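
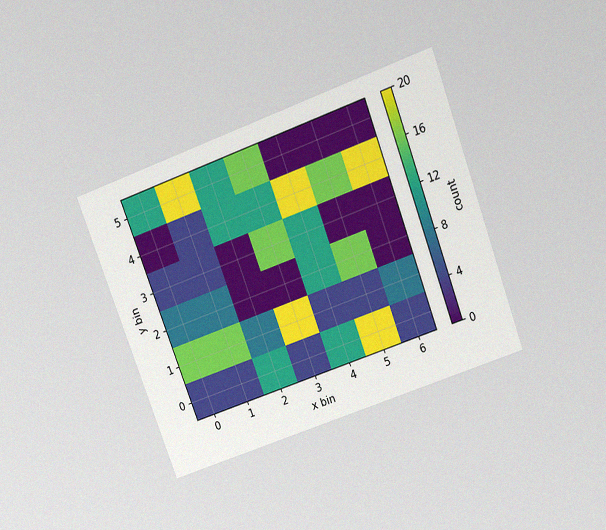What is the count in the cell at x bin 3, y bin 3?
The chart is tilted about 20° counter-clockwise and viewed slightly from above, with some photo noise. Matching the cell (3, 3) against the colorbar gives 16.

16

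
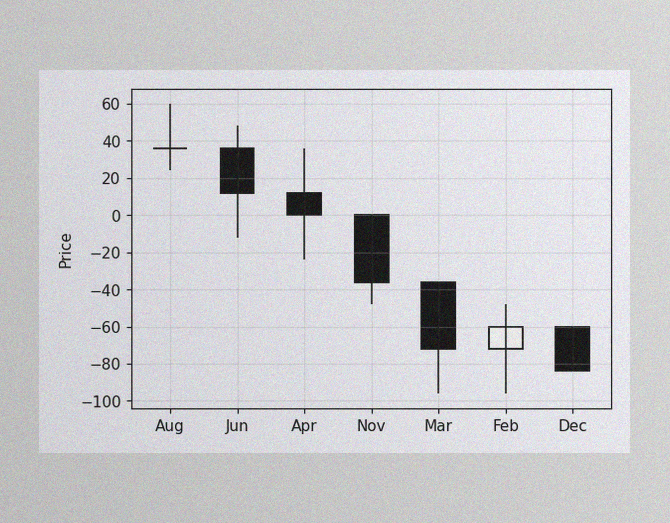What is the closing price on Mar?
-72

The image has some photo noise and uneven lighting. The Mar candle closes at -72.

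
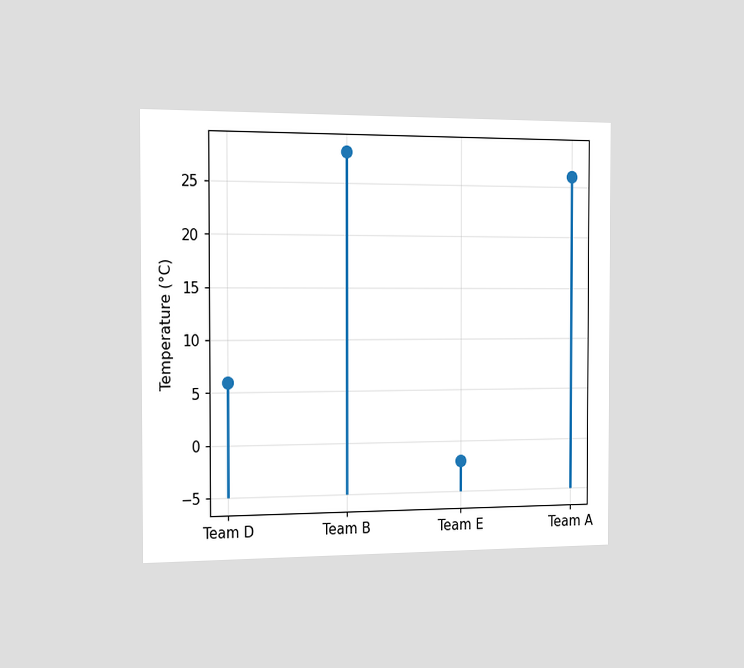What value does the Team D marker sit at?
6°C

The chart is viewed slightly from the left. The Team D marker sits at 6°C.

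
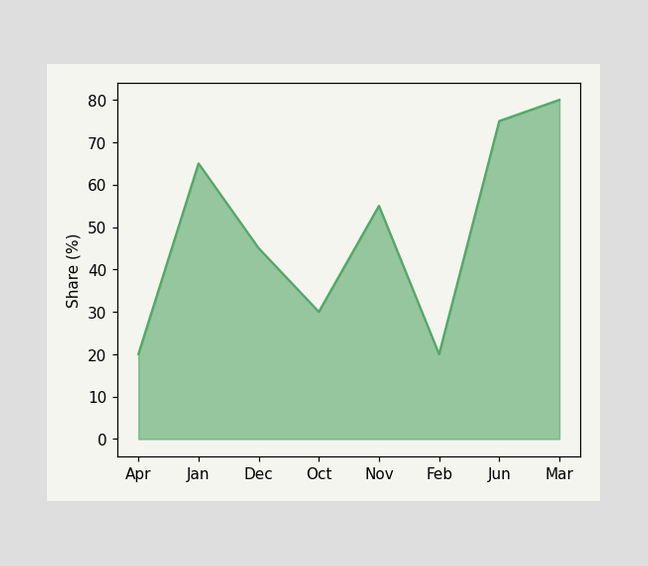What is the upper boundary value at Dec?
At Dec the upper boundary is at 45%.

45%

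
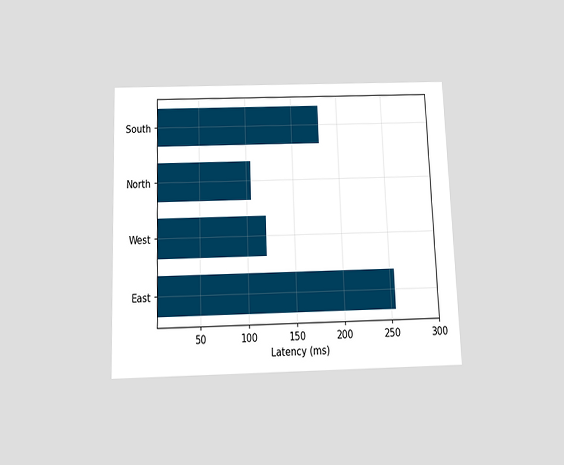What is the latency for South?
180ms

The chart is tilted about 2° counter-clockwise and viewed slightly from below. Reading along the chart's x-axis, the South bar reaches 180ms.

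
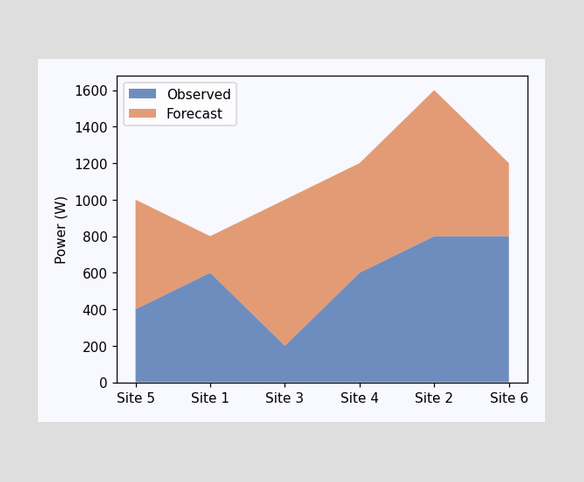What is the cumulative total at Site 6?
The stacked total at Site 6 reaches 1200W.

1200W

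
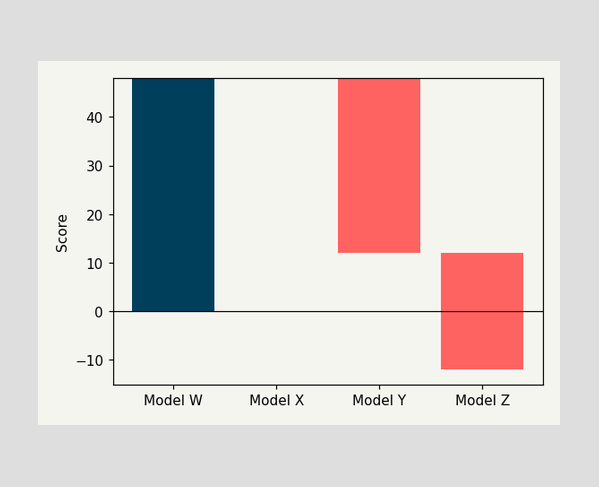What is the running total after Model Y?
12

After Model Y the running total reaches 12.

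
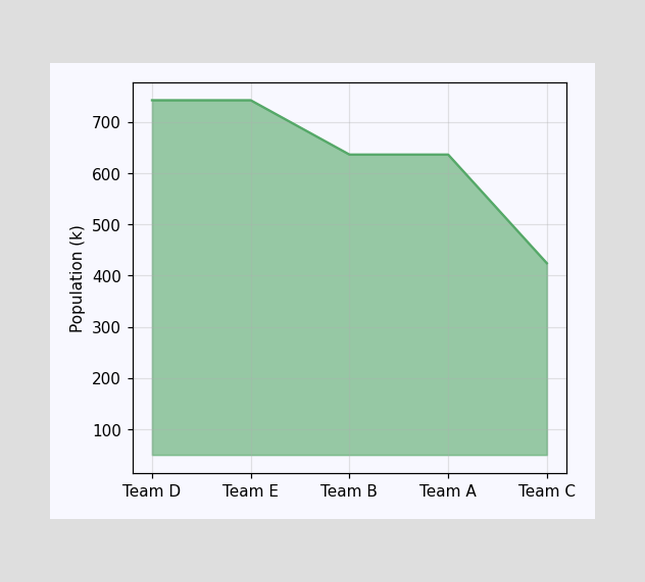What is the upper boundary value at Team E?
742k

At Team E the upper boundary is at 742k.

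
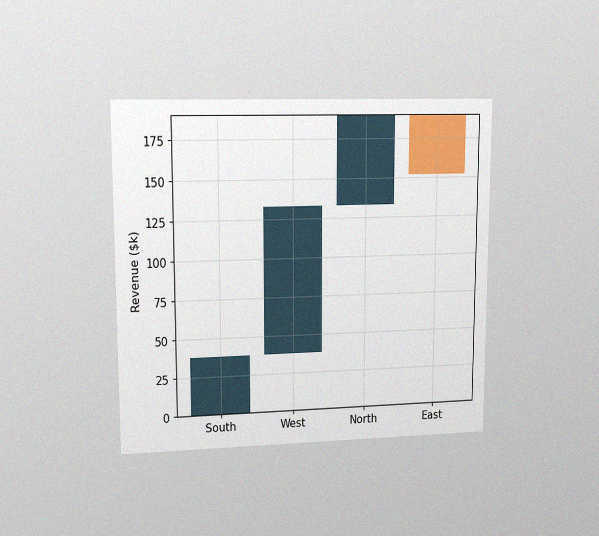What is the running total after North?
The chart is viewed at a slight angle, with some photo noise. After North the running total reaches $190k.

$190k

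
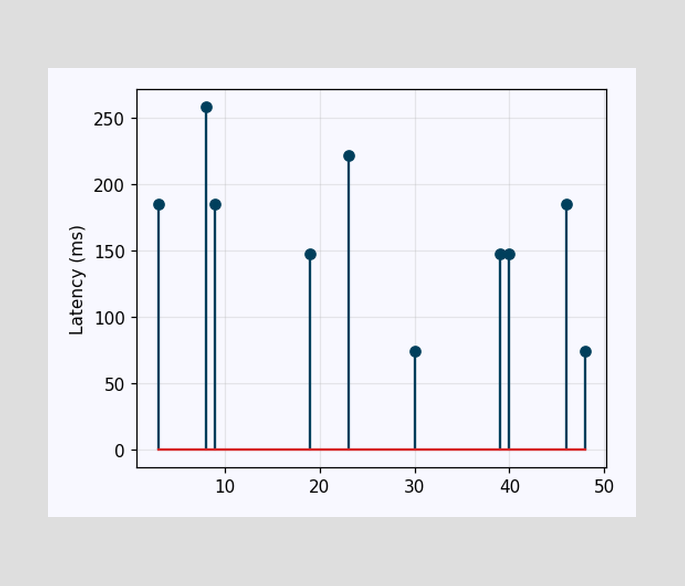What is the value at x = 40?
148ms

The stem at x=40 reaches 148ms.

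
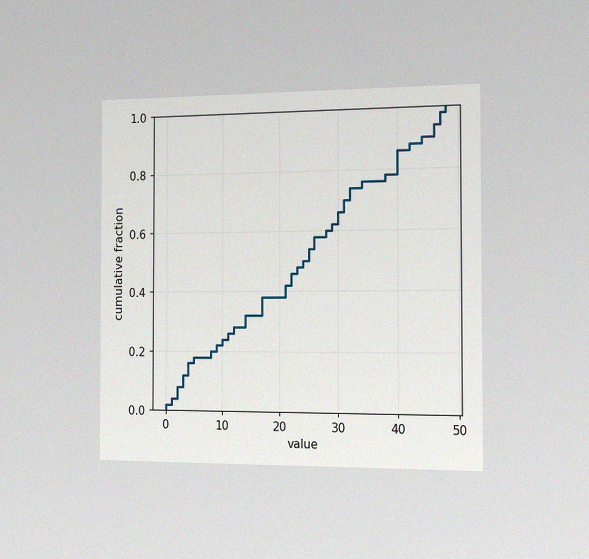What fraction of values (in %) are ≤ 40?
The chart is viewed slightly from the right, with some photo noise. At x=40 the ECDF step is at 86%.

86%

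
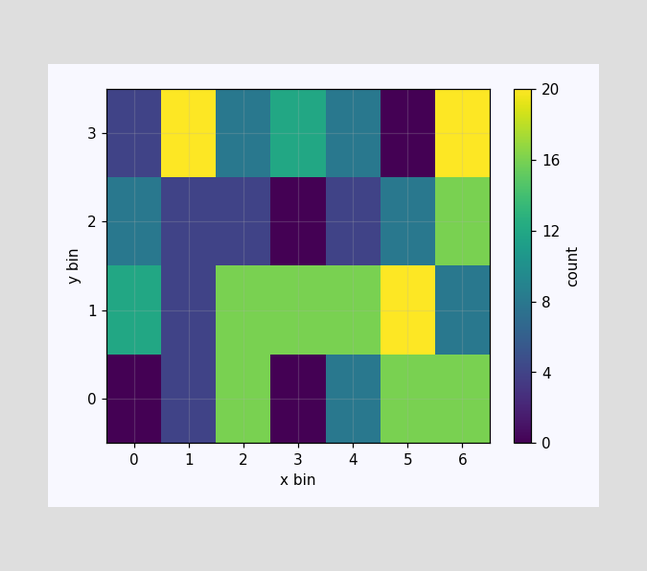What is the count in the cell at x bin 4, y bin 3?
8

Matching the cell (4, 3) against the colorbar gives 8.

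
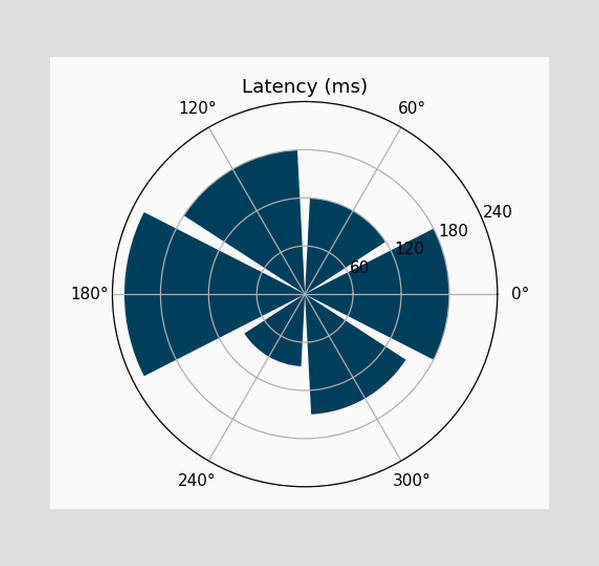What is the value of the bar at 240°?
90ms

The bar at 240° reaches 90ms on the radial axis.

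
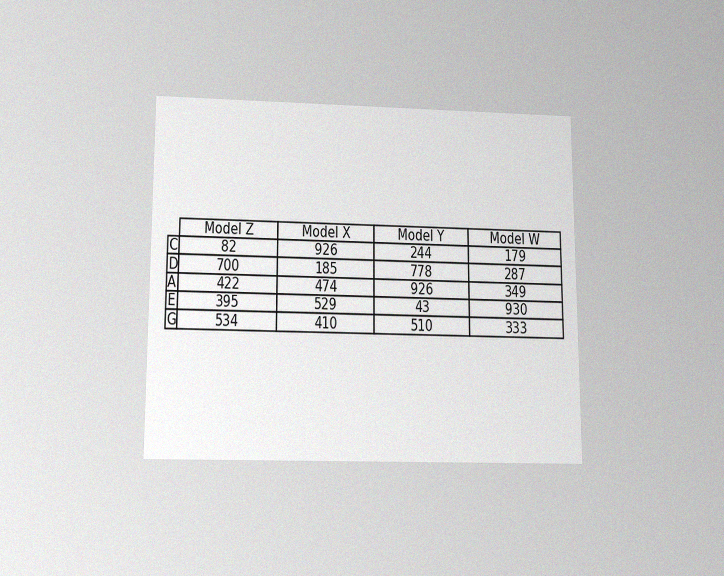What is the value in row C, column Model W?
179

The chart is viewed slightly from below, with some photo noise. The (C, Model W) cell reads 179.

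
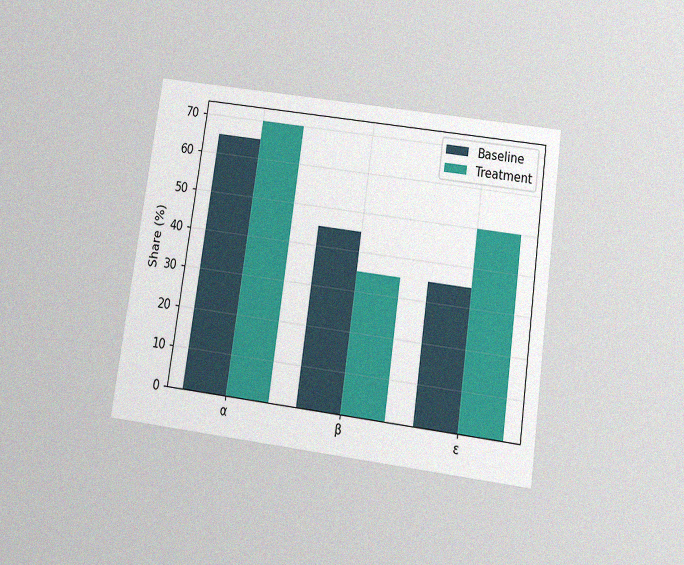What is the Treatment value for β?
35%

The chart is tilted about 8° clockwise and viewed slightly from below, with some photo noise. The Treatment bar at β reaches 35% on the y-axis.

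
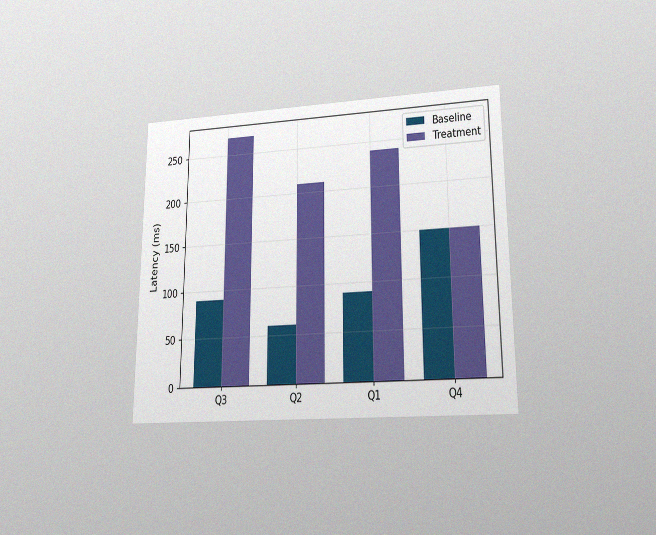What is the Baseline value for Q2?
60ms

The chart is viewed at a slight angle, with some photo noise. The Baseline bar at Q2 reaches 60ms on the y-axis.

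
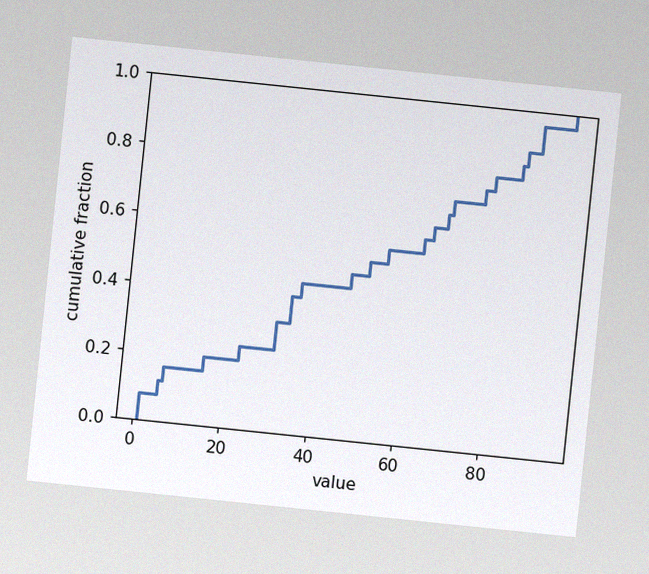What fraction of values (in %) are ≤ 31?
32%

The chart is tilted about 6° clockwise, with some photo noise. At x=31 the ECDF step is at 32%.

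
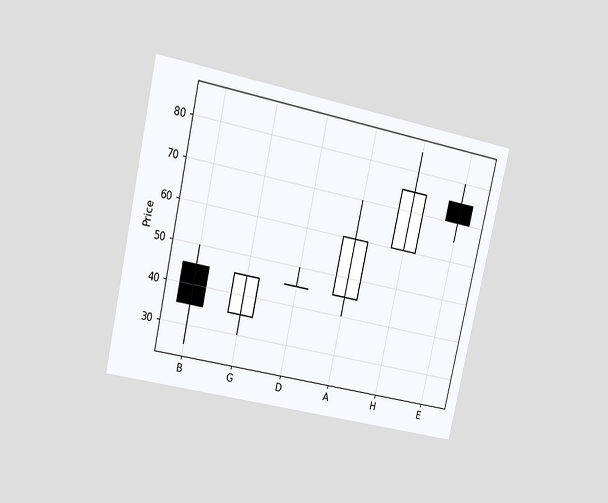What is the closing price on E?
70

The chart is tilted about 13° clockwise and viewed at a slight angle. The E candle closes at 70.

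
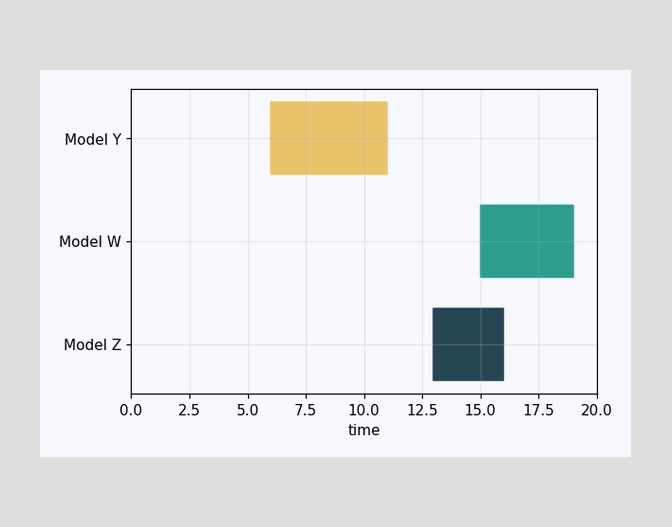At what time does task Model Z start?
The Model Z bar begins at t=13.

13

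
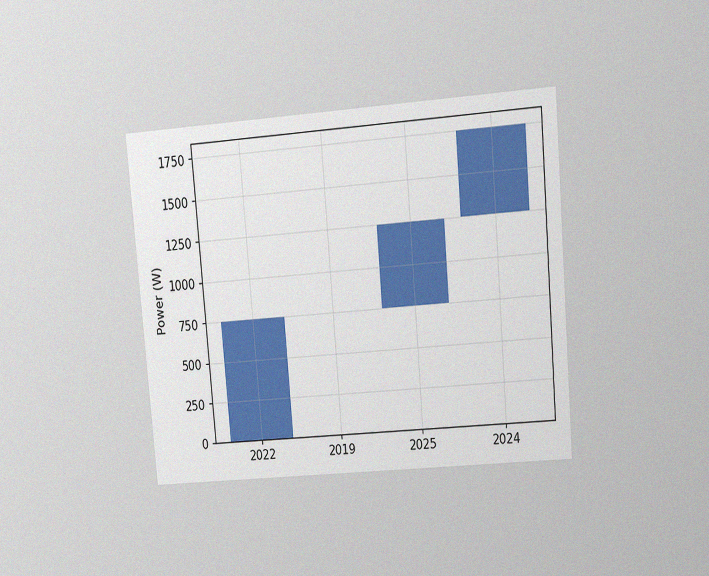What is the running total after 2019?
750W

The chart is tilted about 5° counter-clockwise and viewed at a slight angle, with some photo noise. After 2019 the running total reaches 750W.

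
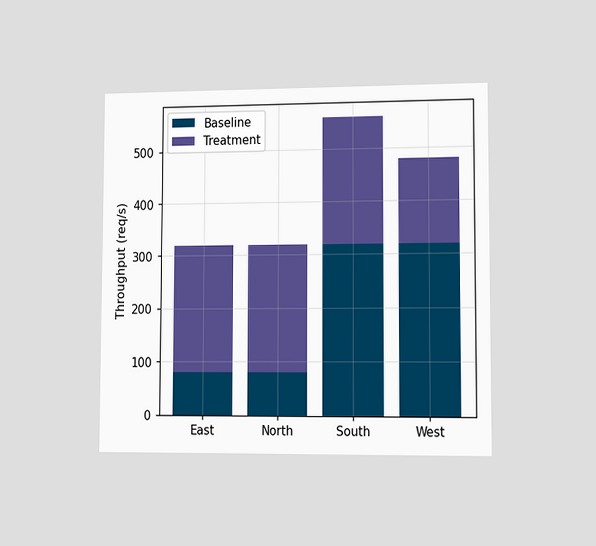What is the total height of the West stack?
480req/s

The chart is viewed slightly from the right. The West stack's top reaches 480req/s on the y-axis.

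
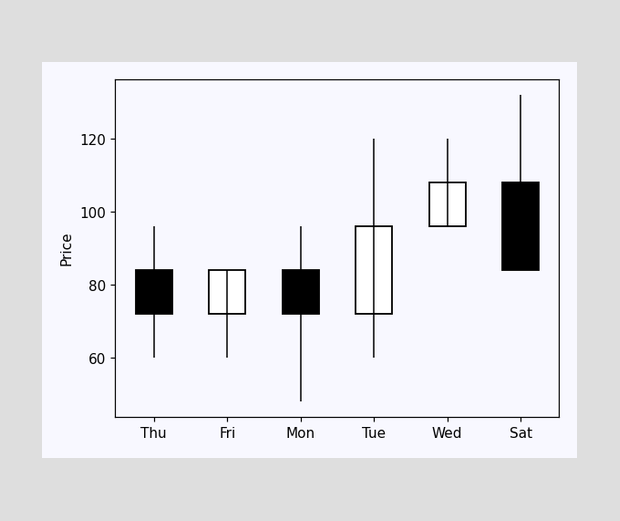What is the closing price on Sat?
The Sat candle closes at 84.

84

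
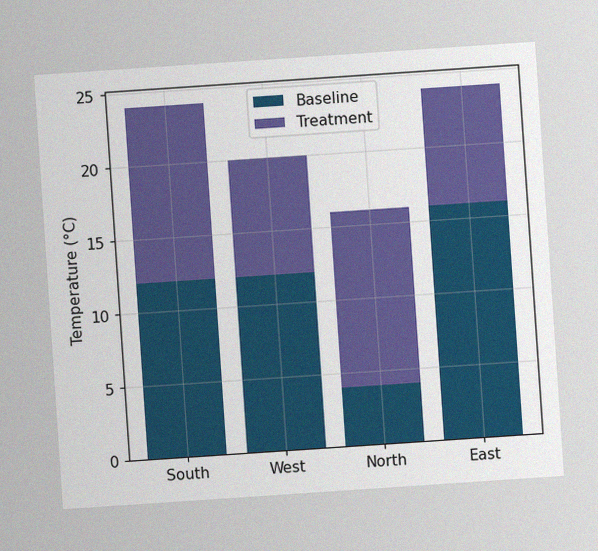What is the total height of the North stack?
16°C

The chart is tilted about 4° counter-clockwise, with some photo noise. The North stack's top reaches 16°C on the y-axis.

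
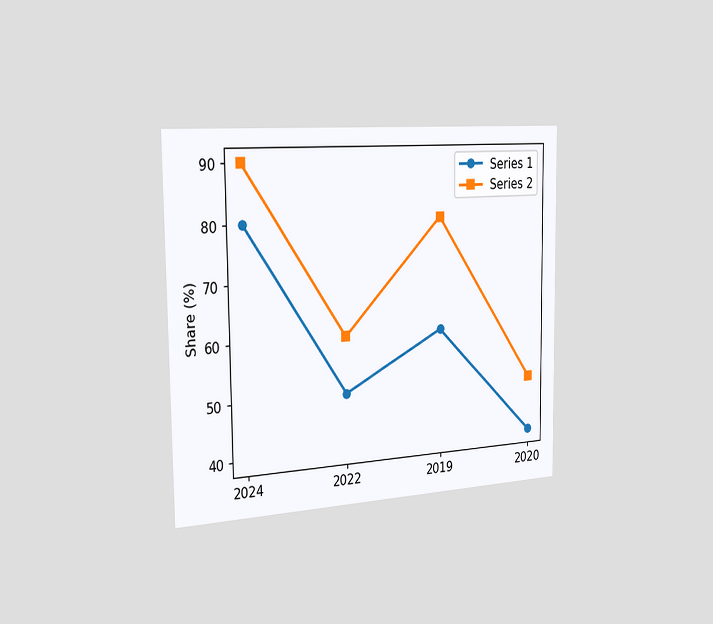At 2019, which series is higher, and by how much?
Series 2, by 20%

The chart is viewed slightly from the left. At 2019, Series 2 sits above the other line by 20%.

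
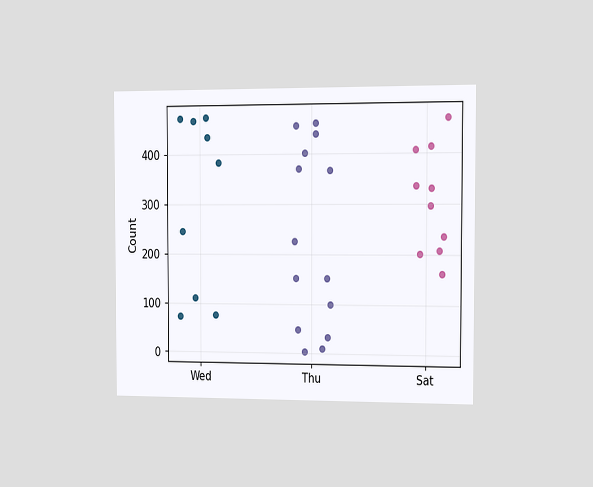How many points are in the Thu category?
14

The chart is viewed at a slight angle. Counting the markers in the Thu column gives 14.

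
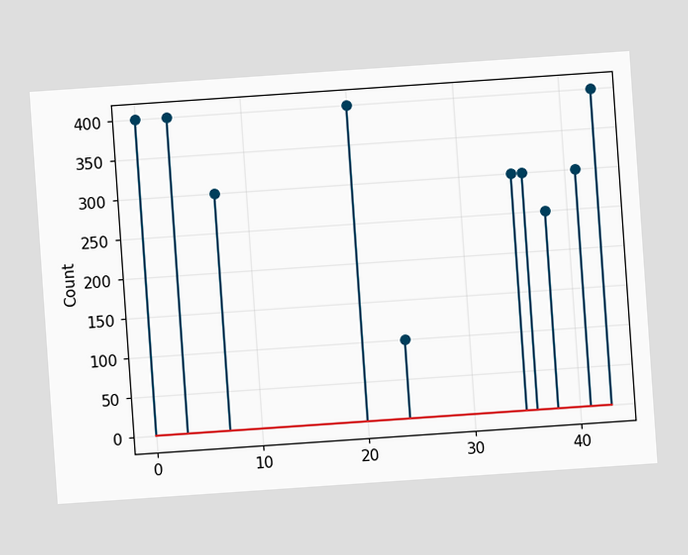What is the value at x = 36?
The chart is tilted about 4° counter-clockwise. The stem at x=36 reaches 300.

300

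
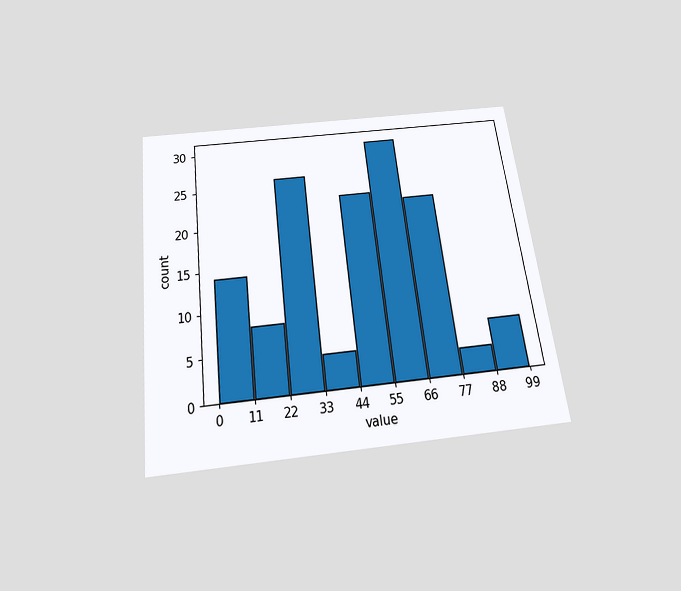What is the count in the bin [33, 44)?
4

The chart is tilted about 7° counter-clockwise and viewed slightly from below. The [33, 44) bin has height 4.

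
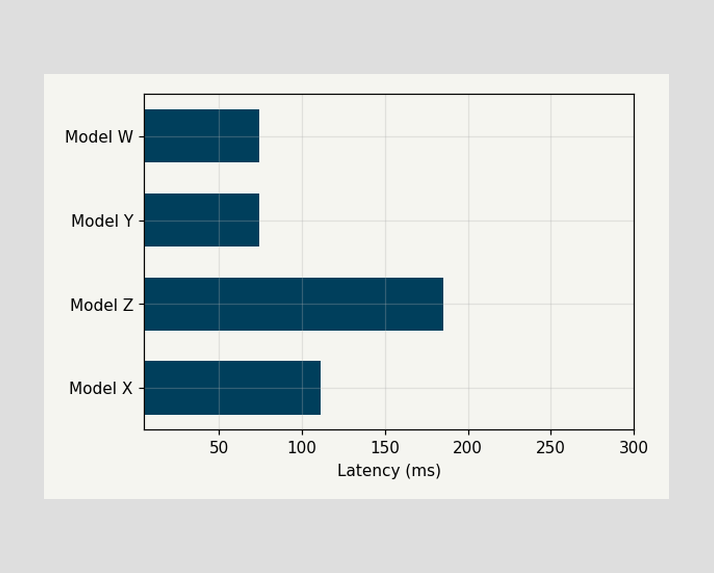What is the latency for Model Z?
185ms

Reading along the chart's x-axis, the Model Z bar reaches 185ms.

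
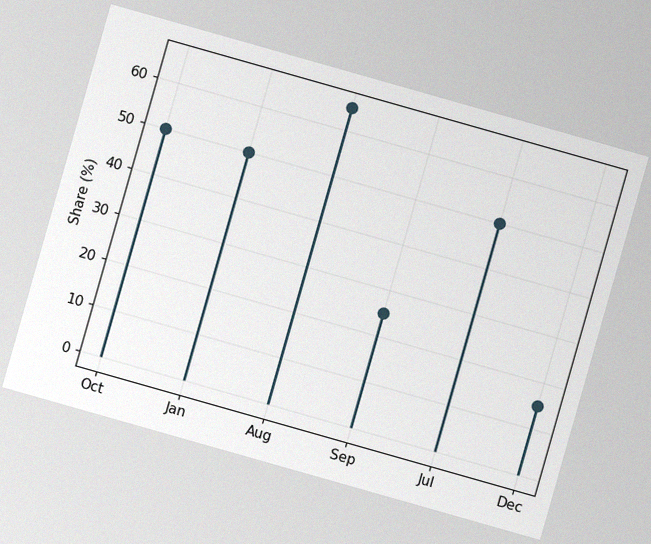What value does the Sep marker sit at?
The chart is tilted about 16° clockwise, with some photo noise. The Sep marker sits at 25%.

25%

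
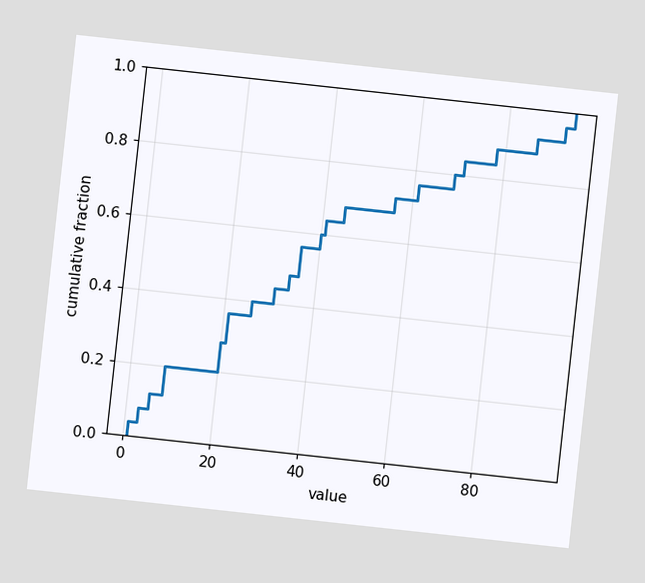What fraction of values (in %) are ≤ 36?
The chart is tilted about 6° clockwise. At x=36 the ECDF step is at 56%.

56%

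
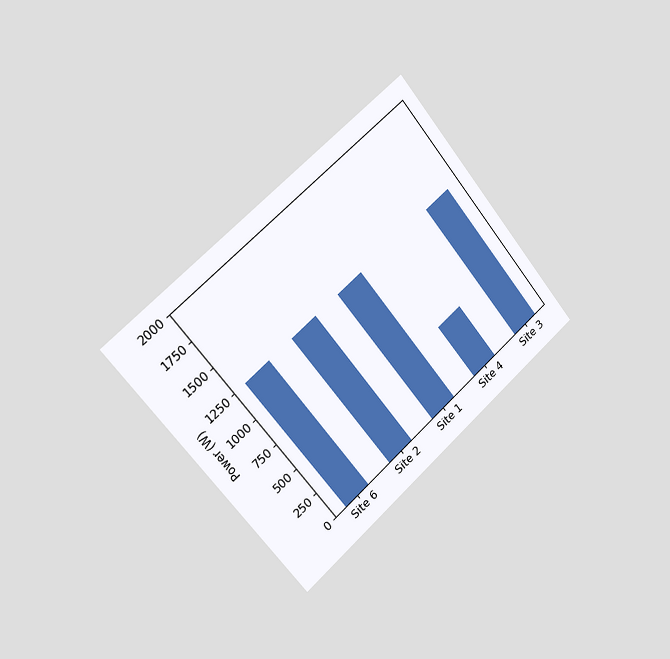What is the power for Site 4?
500W

The chart is tilted about 40° counter-clockwise and viewed slightly from the left. Reading along the chart's y-axis, the Site 4 bar reaches 500W.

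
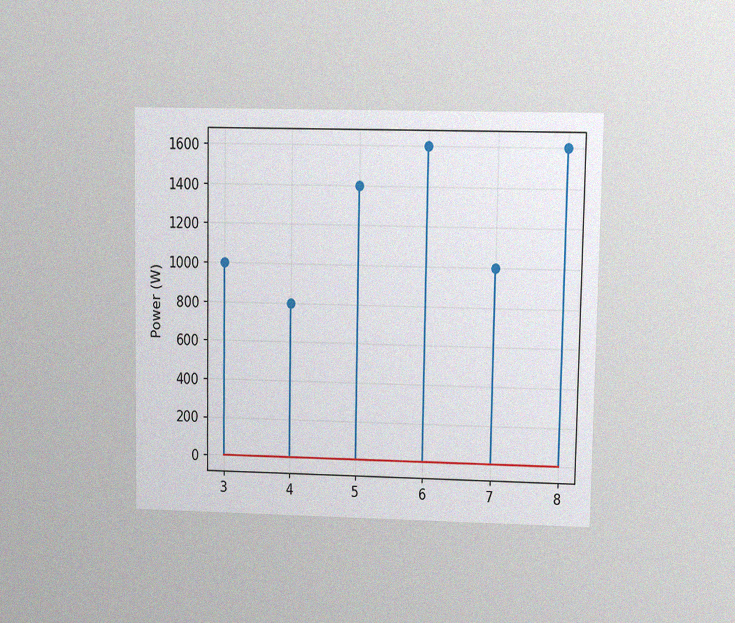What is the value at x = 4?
The chart is viewed at a slight angle, with some photo noise. The stem at x=4 reaches 800W.

800W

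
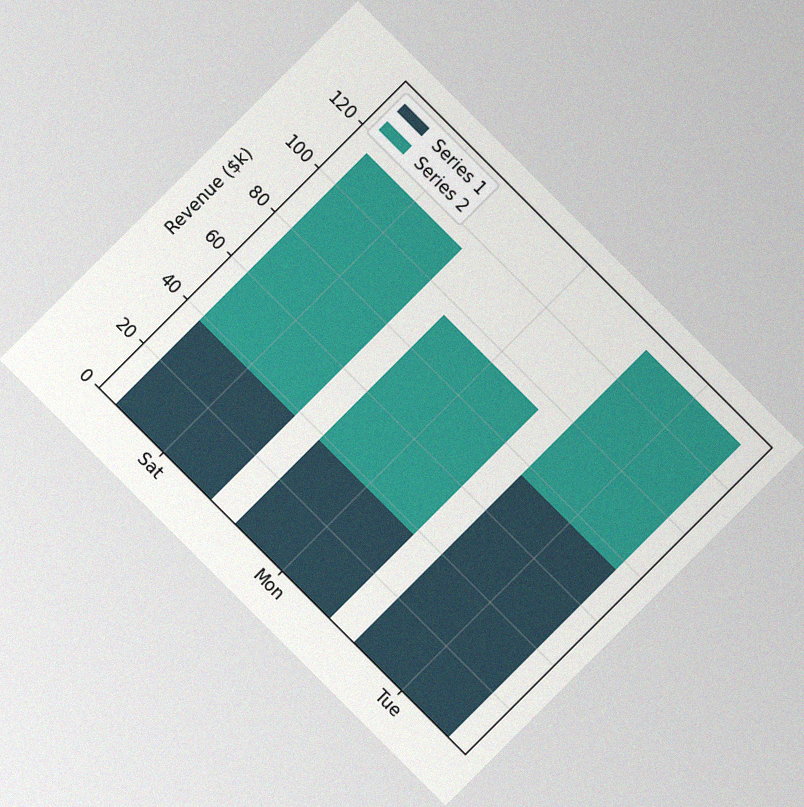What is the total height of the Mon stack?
The chart is tilted about 45° clockwise, with some photo noise. The Mon stack's top reaches $95k on the y-axis.

$95k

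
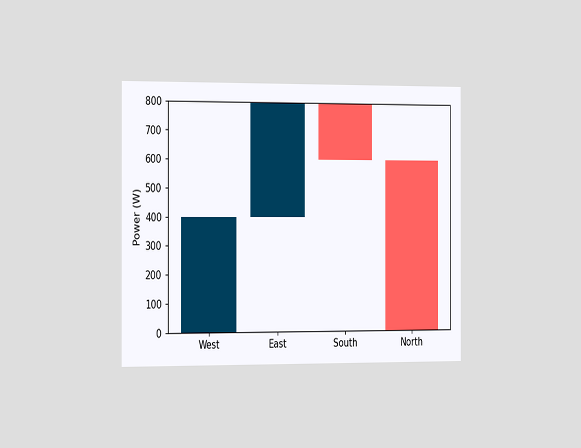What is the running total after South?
The chart is viewed slightly from the left. After South the running total reaches 600W.

600W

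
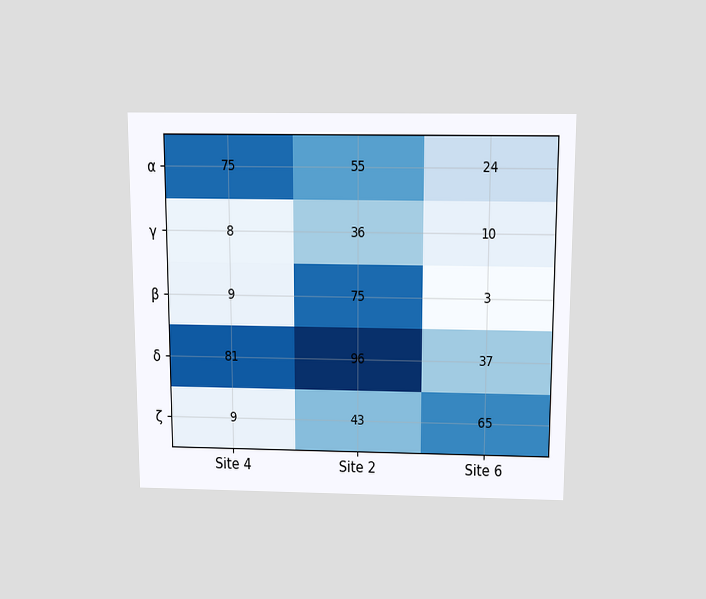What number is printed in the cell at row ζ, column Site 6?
The chart is viewed slightly from above. The (ζ, Site 6) cell reads 65.

65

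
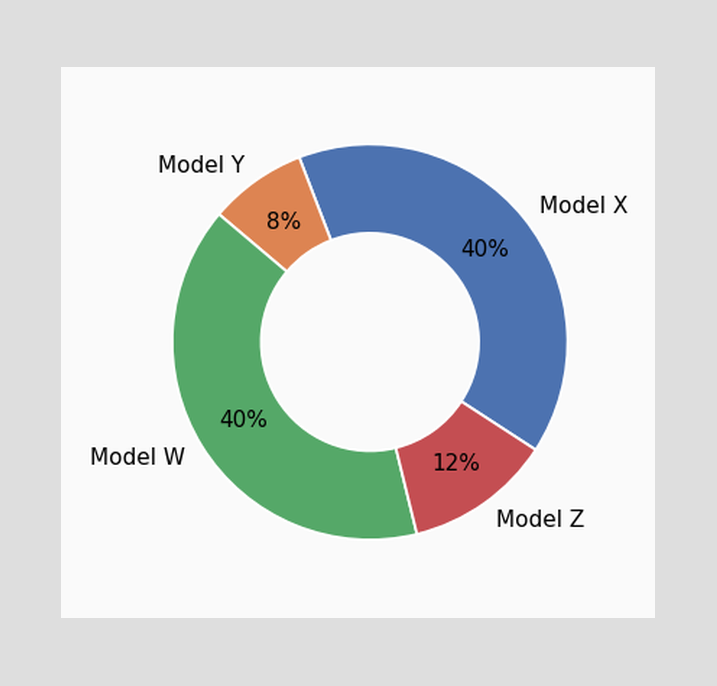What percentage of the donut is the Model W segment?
The Model W segment takes up 40% of the ring.

40%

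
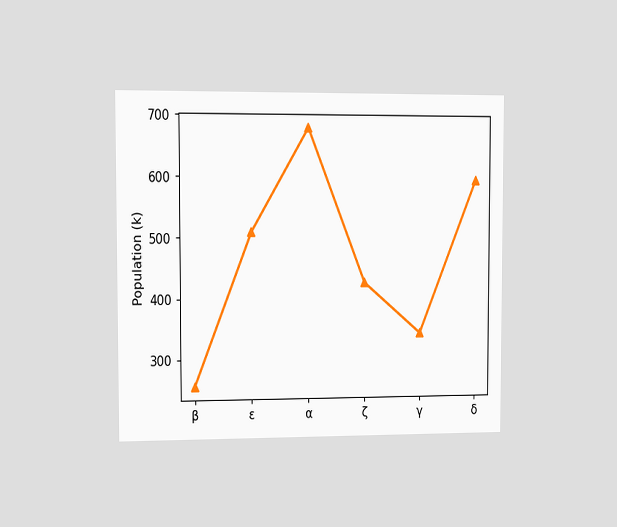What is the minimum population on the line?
The chart is viewed slightly from the left. The lowest point is at β, and reading across to the y-axis gives 255k.

255k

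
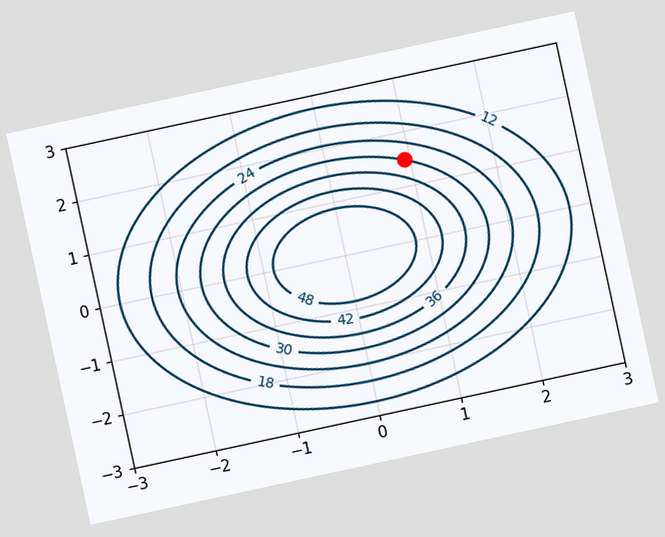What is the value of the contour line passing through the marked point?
30

The chart is tilted about 12° counter-clockwise. The marked point sits on the contour labelled 30.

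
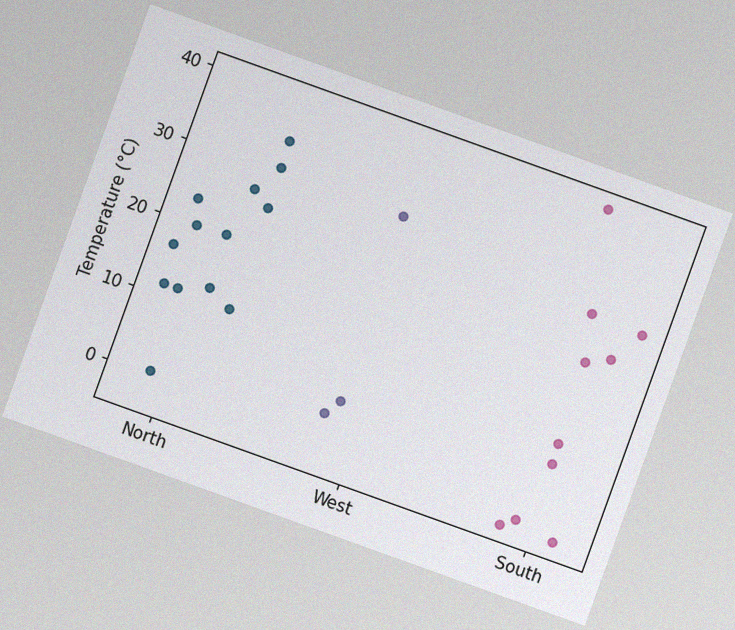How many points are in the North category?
The chart is tilted about 20° clockwise, with some photo noise. Counting the markers in the North column gives 13.

13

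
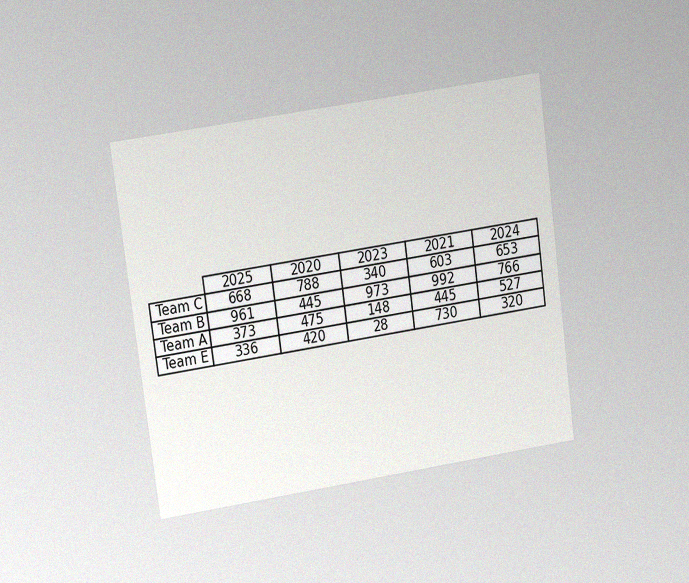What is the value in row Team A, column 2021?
The chart is tilted about 8° counter-clockwise and viewed at a slight angle, with some photo noise. The (Team A, 2021) cell reads 445.

445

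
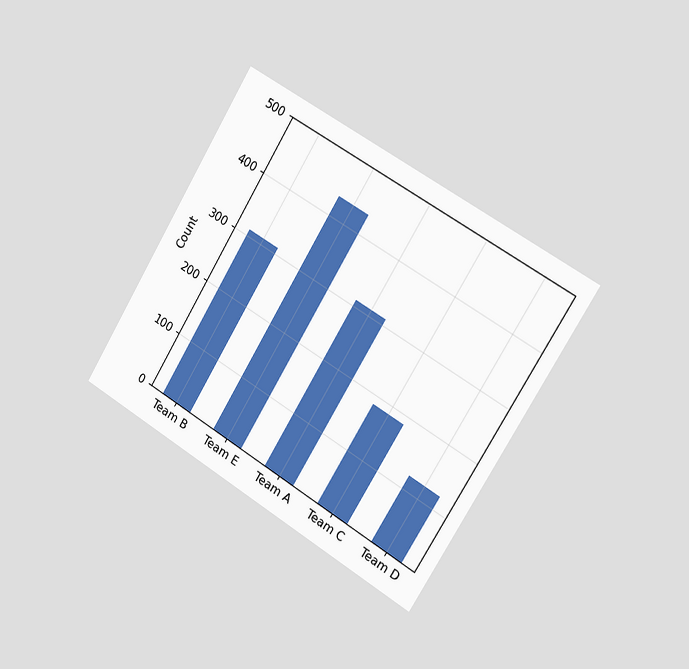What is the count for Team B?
310

The chart is tilted about 31° clockwise and viewed slightly from the right. Reading along the chart's y-axis, the Team B bar reaches 310.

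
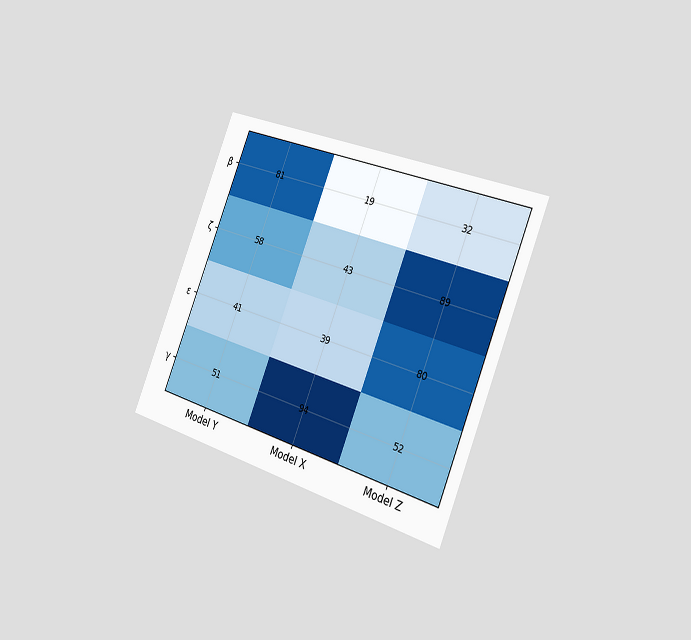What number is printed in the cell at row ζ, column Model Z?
The chart is tilted about 22° clockwise and viewed slightly from the right. The (ζ, Model Z) cell reads 89.

89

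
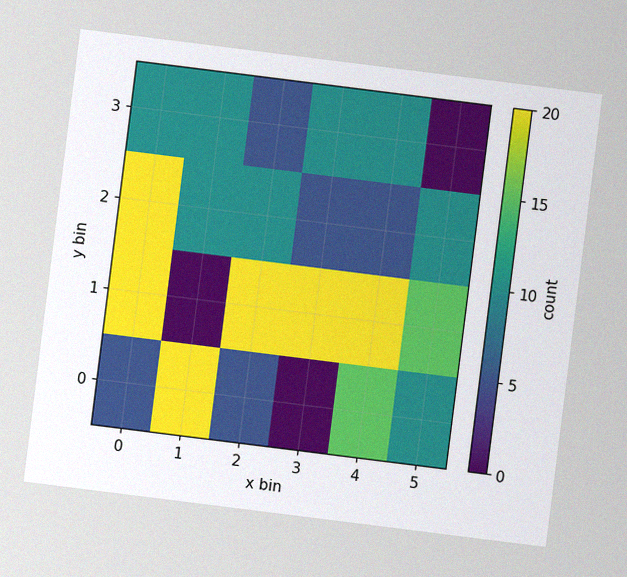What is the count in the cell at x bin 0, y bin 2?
The chart is tilted about 7° clockwise, with some photo noise. Matching the cell (0, 2) against the colorbar gives 20.

20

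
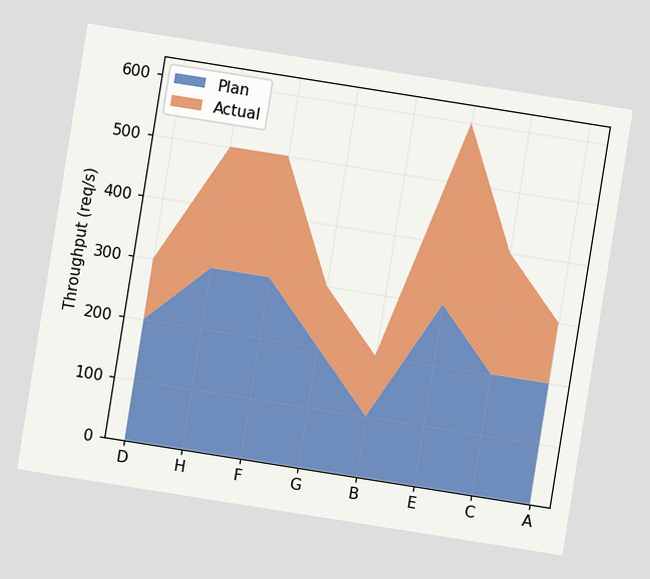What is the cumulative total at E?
The chart is tilted about 9° clockwise. The stacked total at E reaches 600req/s.

600req/s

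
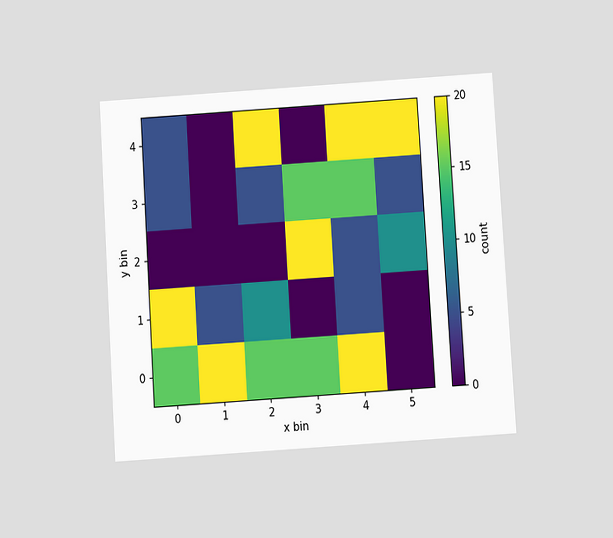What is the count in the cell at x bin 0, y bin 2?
0

The chart is tilted about 4° counter-clockwise and viewed slightly from below. Matching the cell (0, 2) against the colorbar gives 0.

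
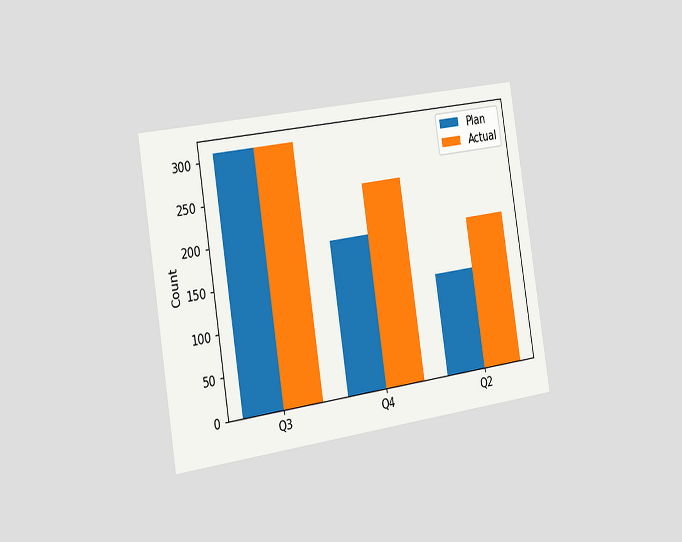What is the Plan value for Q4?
The chart is tilted about 9° counter-clockwise and viewed slightly from the left. The Plan bar at Q4 reaches 186 on the y-axis.

186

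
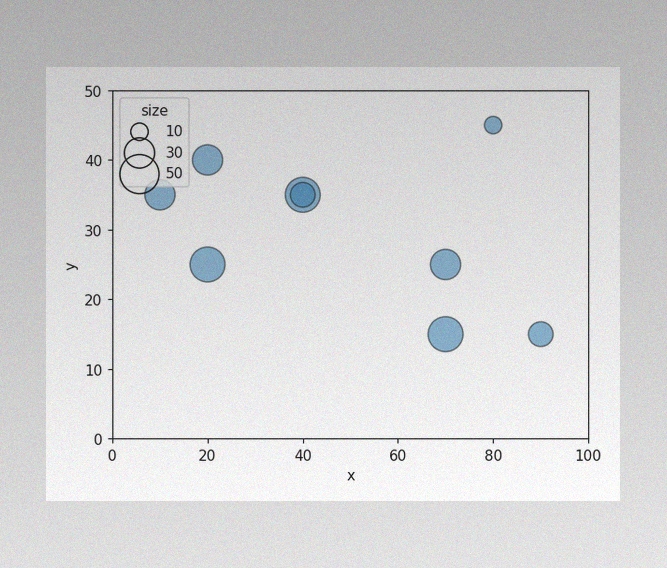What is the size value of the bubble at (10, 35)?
The image has some photo noise and uneven lighting. Matching the bubble at (10, 35) against the size legend gives 30.

30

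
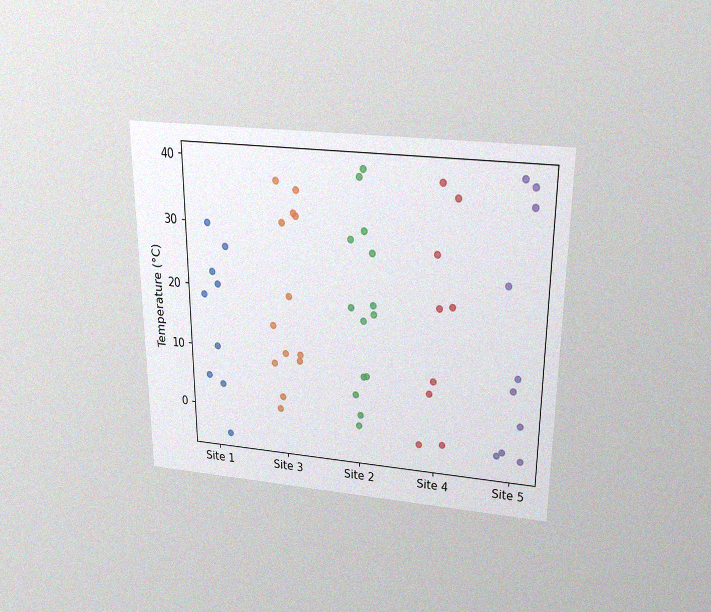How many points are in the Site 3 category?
The chart is viewed slightly from above, with some photo noise. Counting the markers in the Site 3 column gives 13.

13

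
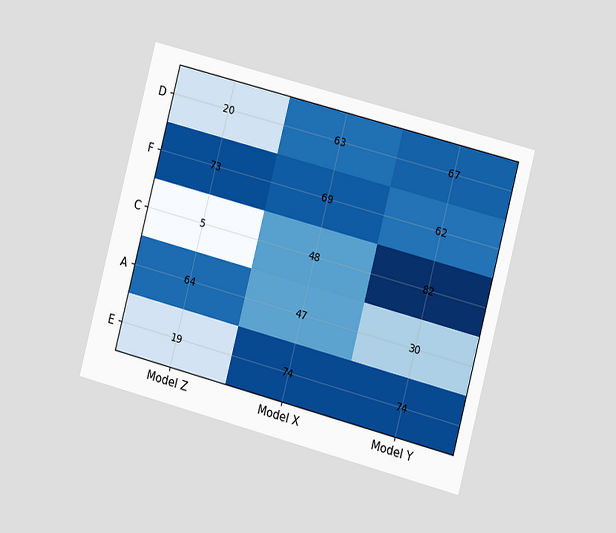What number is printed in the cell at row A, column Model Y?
30

The chart is tilted about 15° clockwise and viewed slightly from the right. The (A, Model Y) cell reads 30.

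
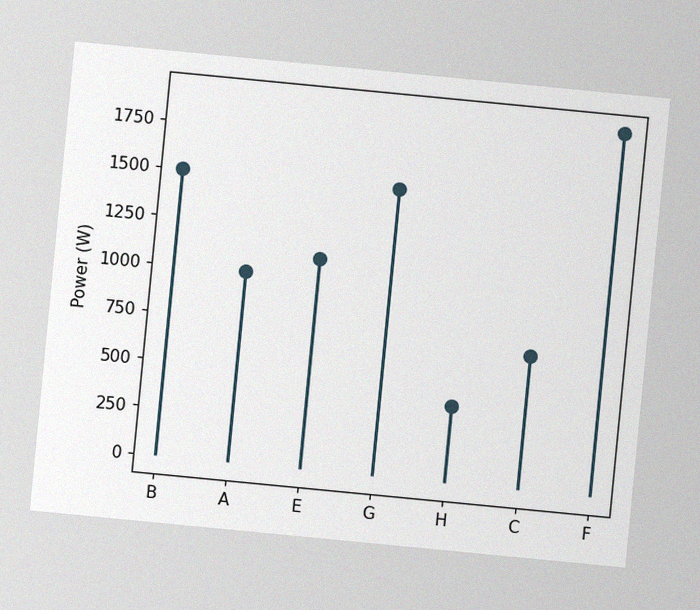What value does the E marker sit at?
1100W

The chart is tilted about 5° clockwise, with some photo noise. The E marker sits at 1100W.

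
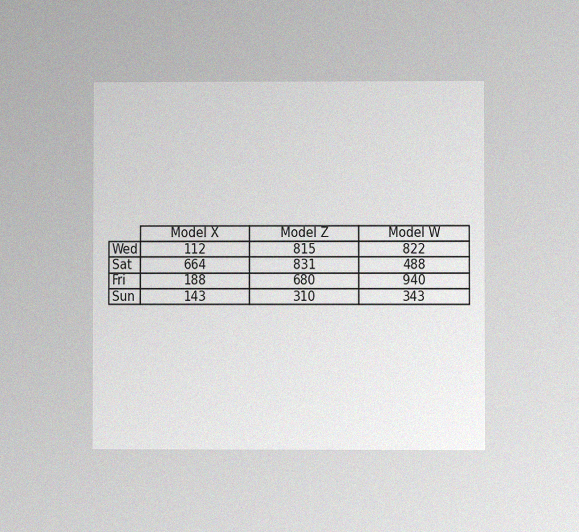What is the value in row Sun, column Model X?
143

The chart is viewed at a slight angle, with some photo noise. The (Sun, Model X) cell reads 143.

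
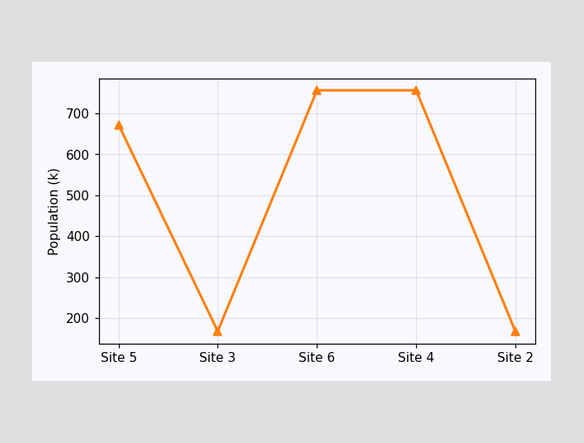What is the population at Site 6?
At Site 6, the line is at 756k.

756k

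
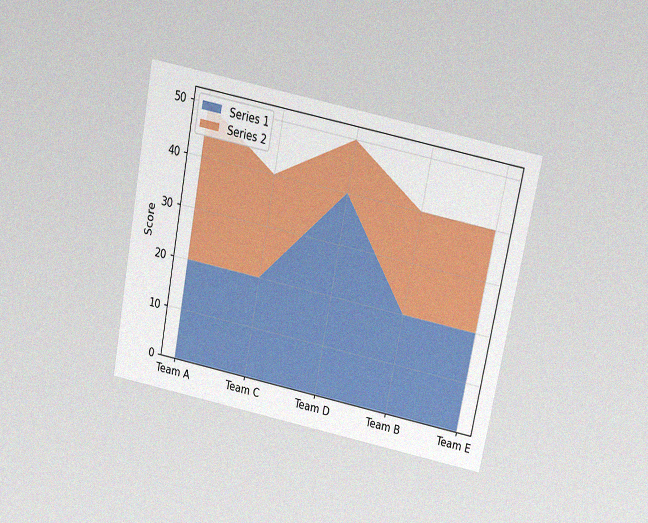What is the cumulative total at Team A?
50

The chart is tilted about 11° clockwise and viewed slightly from above, with some photo noise. The stacked total at Team A reaches 50.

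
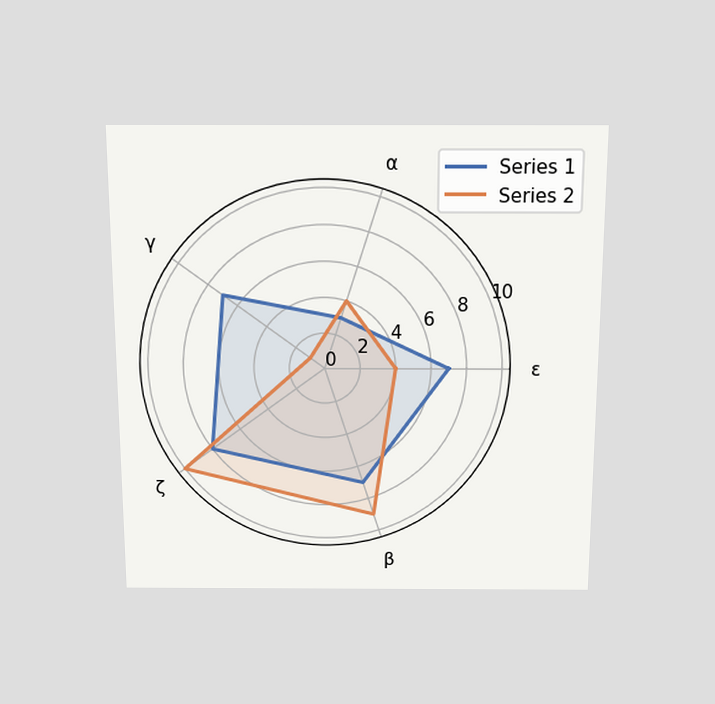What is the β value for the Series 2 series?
The chart is viewed slightly from above. On the β axis, Series 2 reaches 9.

9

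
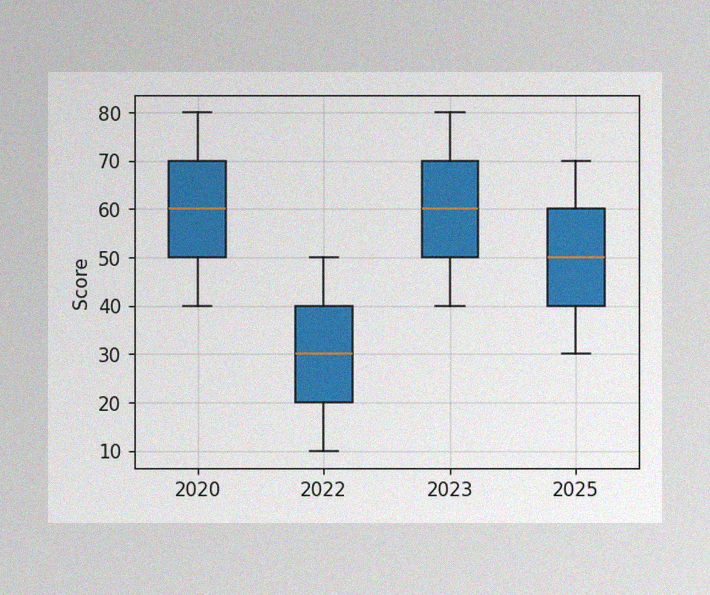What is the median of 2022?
The image has some photo noise and uneven lighting. The median line in the 2022 box sits at 30.

30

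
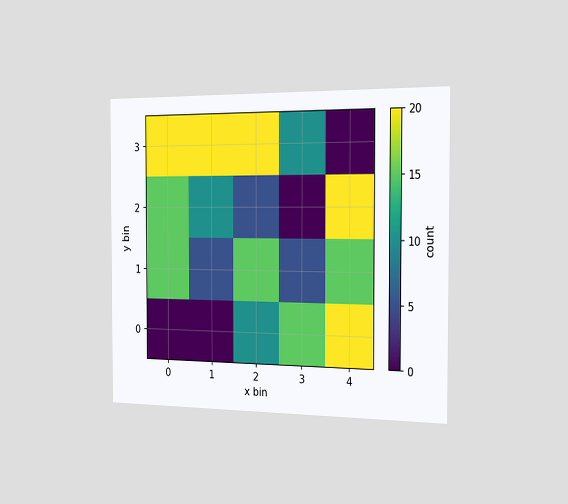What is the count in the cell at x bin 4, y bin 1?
The chart is viewed slightly from the right. Matching the cell (4, 1) against the colorbar gives 15.

15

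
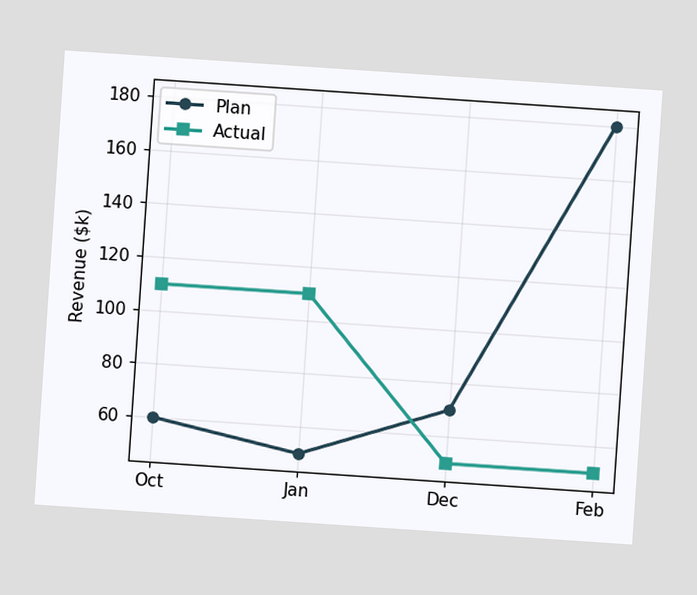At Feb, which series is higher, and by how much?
Plan, by $130k

The chart is tilted about 4° clockwise. At Feb, Plan sits above the other line by $130k.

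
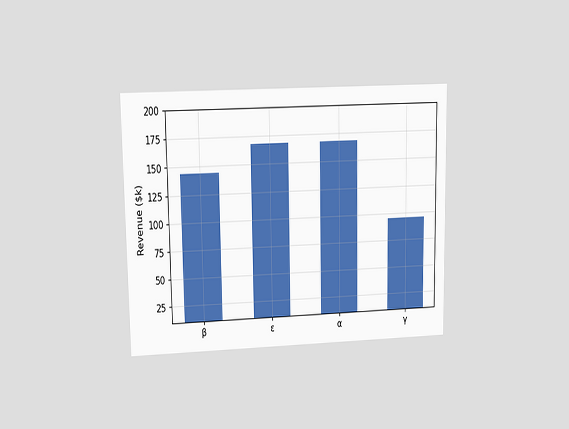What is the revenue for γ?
$96k

The chart is viewed at a slight angle. Reading along the chart's y-axis, the γ bar reaches $96k.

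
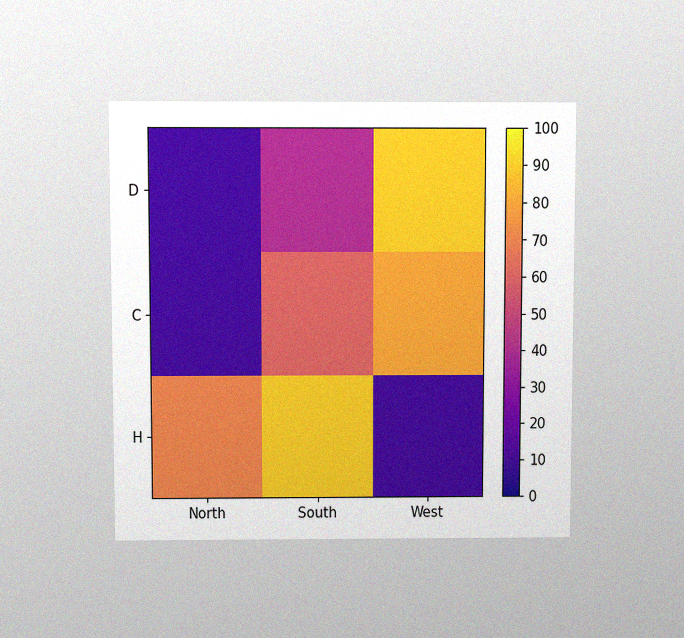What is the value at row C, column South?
The chart is viewed slightly from above, with some photo noise. Matching cell (C, South) against the colorbar gives 60.

60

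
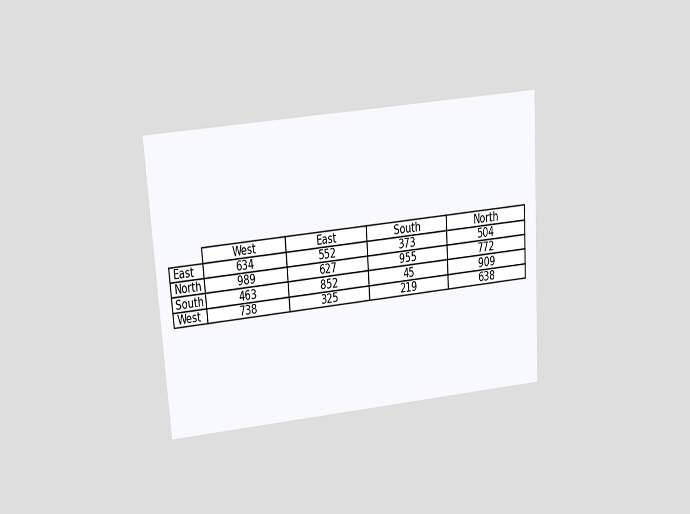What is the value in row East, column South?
373

The chart is tilted about 4° counter-clockwise and viewed slightly from above. The (East, South) cell reads 373.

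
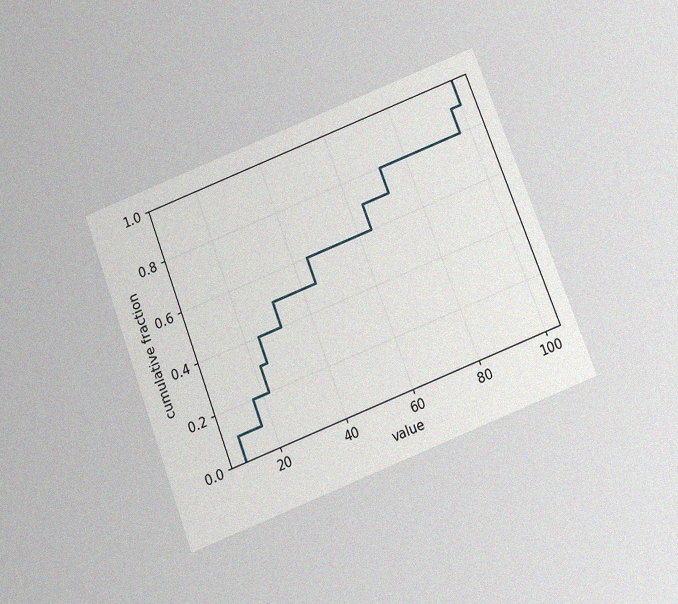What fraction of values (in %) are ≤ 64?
The chart is tilted about 21° counter-clockwise and viewed slightly from below, with some photo noise. At x=64 the ECDF step is at 70%.

70%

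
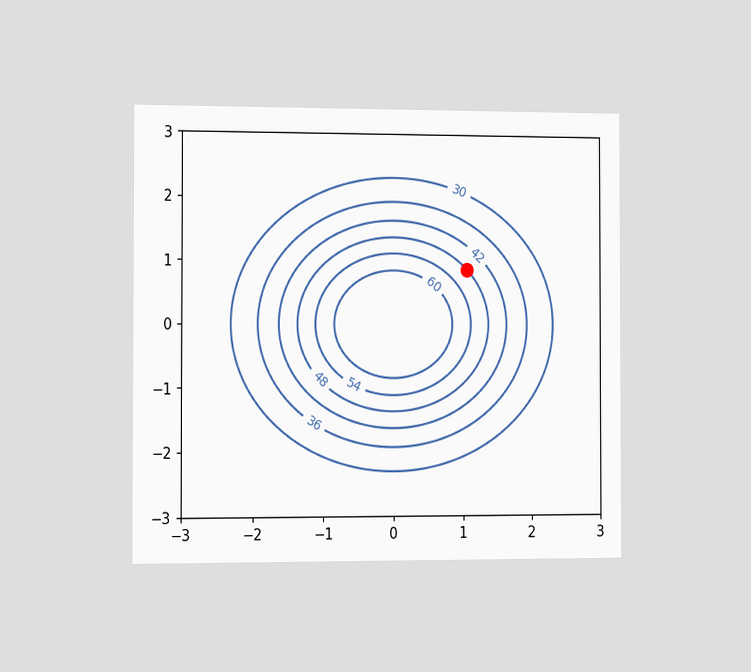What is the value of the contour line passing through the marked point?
The chart is viewed slightly from the left. The marked point sits on the contour labelled 48.

48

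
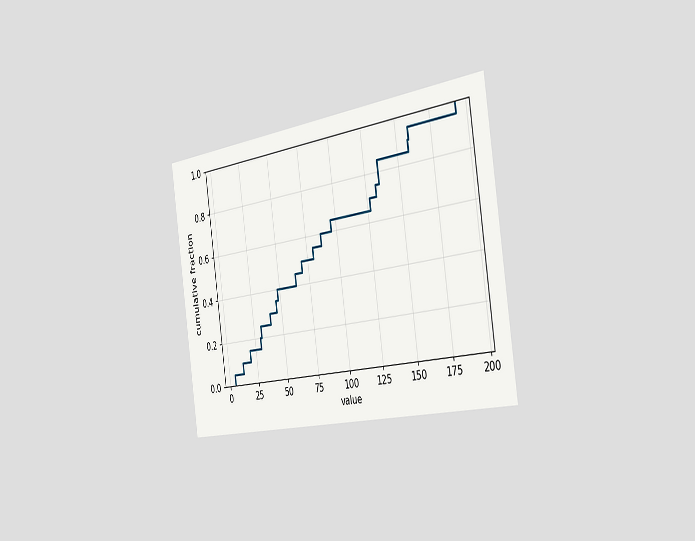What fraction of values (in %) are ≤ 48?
The chart is tilted about 8° counter-clockwise and viewed slightly from the right. At x=48 the ECDF step is at 40%.

40%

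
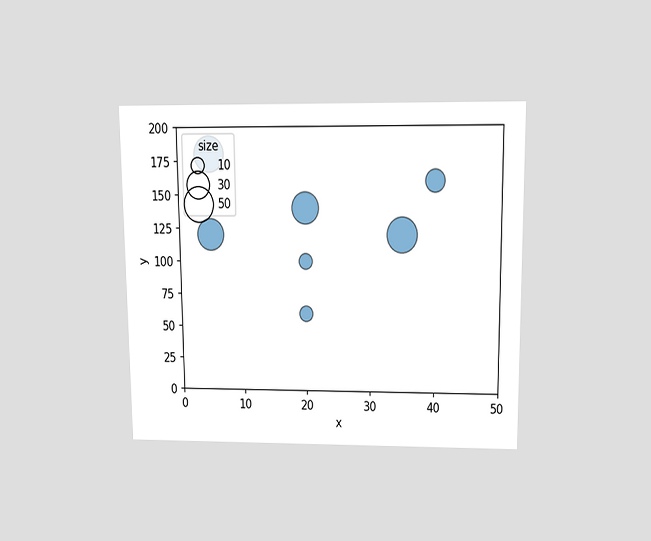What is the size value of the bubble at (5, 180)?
The chart is viewed slightly from above. Matching the bubble at (5, 180) against the size legend gives 50.

50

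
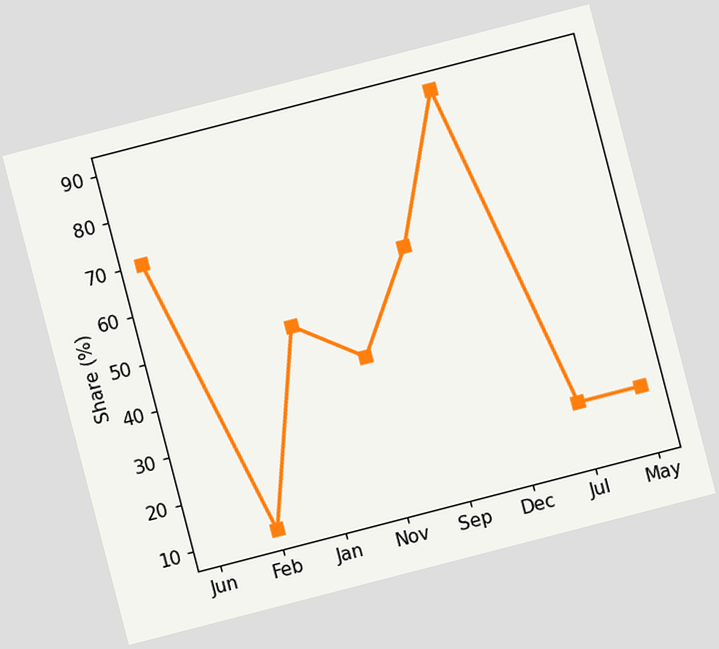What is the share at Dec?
The chart is tilted about 15° counter-clockwise. At Dec, the line is at 90%.

90%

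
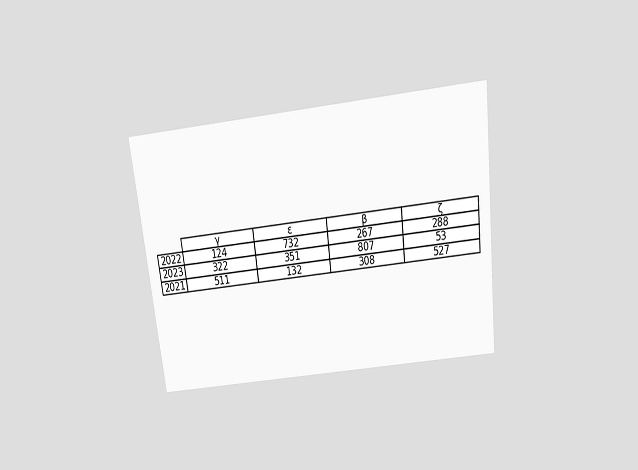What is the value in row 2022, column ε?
732

The chart is tilted about 7° counter-clockwise and viewed slightly from above. The (2022, ε) cell reads 732.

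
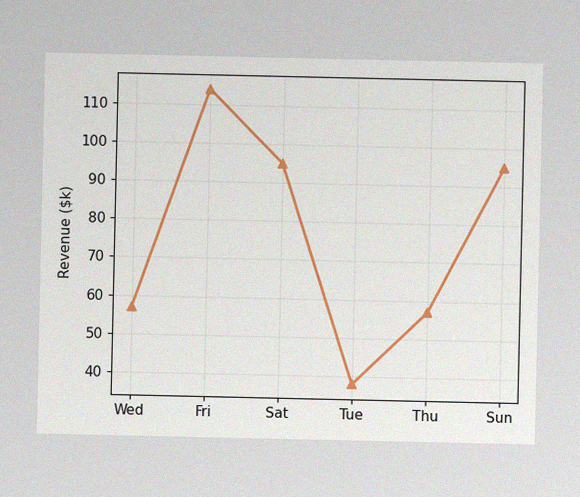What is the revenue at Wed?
$57k

The image has some photo noise and uneven lighting. At Wed, the line is at $57k.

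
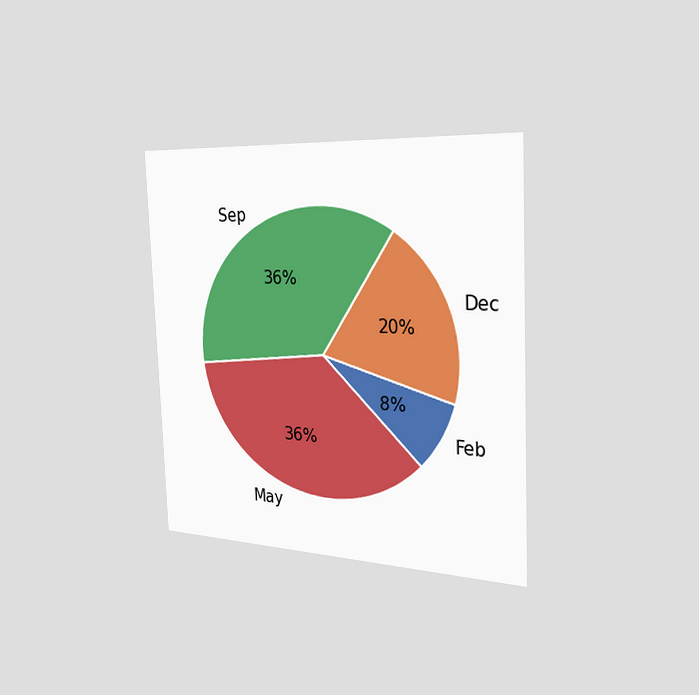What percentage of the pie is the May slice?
The chart is tilted about 3° counter-clockwise and viewed slightly from the right. The May slice takes up 36% of the pie.

36%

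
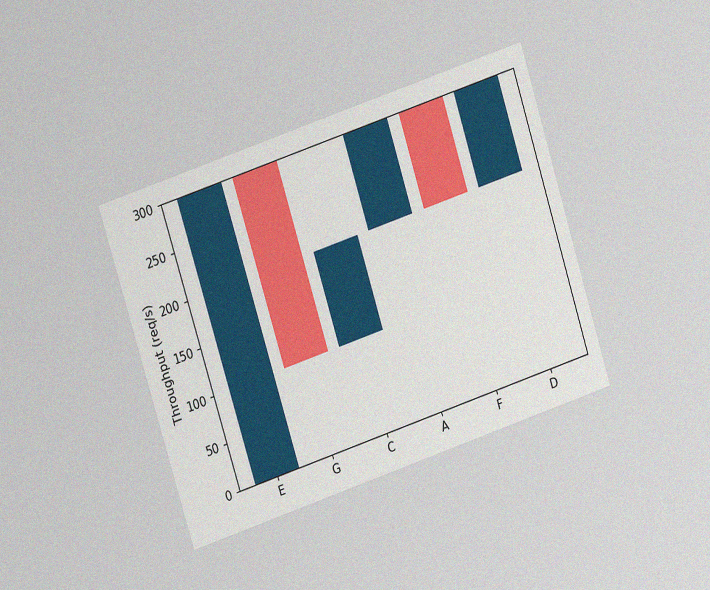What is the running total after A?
The chart is tilted about 18° counter-clockwise and viewed at a slight angle, with some photo noise. After A the running total reaches 300req/s.

300req/s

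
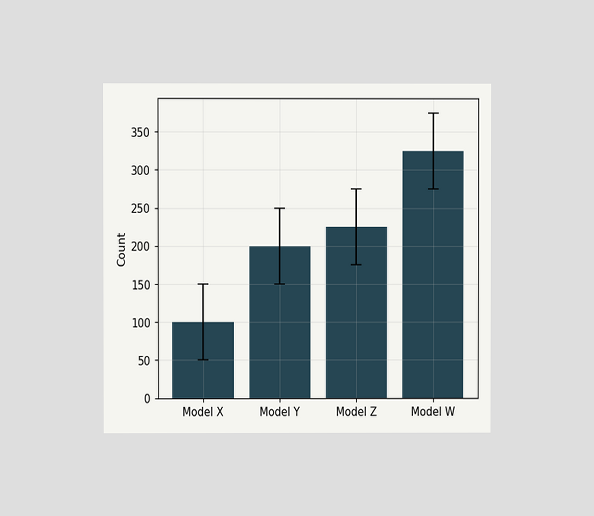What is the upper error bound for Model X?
The chart is viewed at a slight angle. The Model X bar's upper whisker reaches 150.

150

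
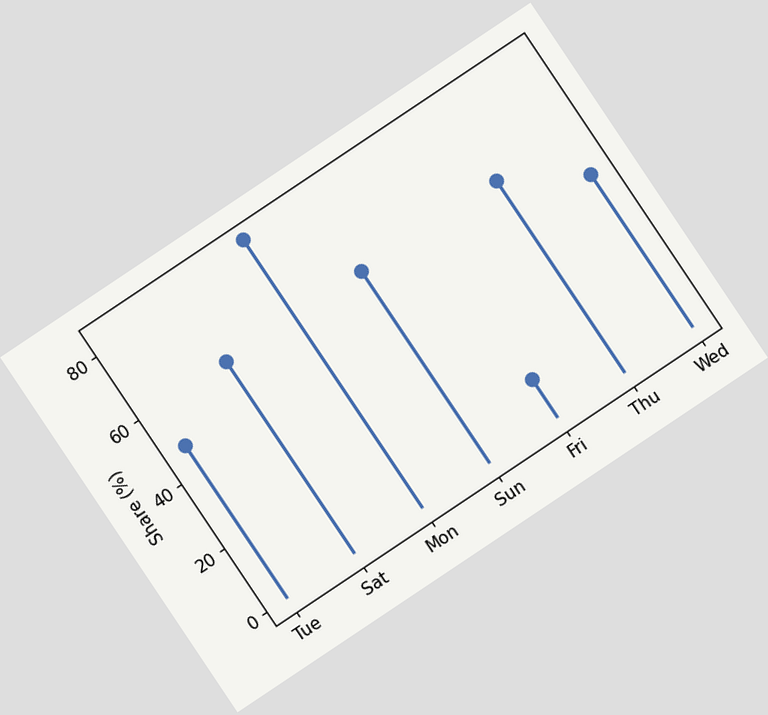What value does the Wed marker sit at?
The chart is tilted about 34° counter-clockwise. The Wed marker sits at 48%.

48%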